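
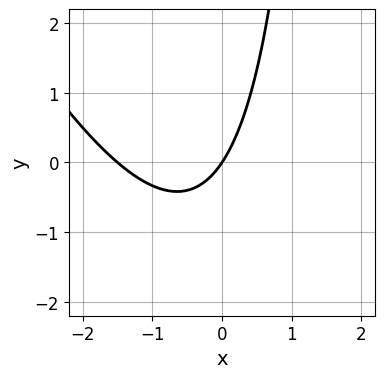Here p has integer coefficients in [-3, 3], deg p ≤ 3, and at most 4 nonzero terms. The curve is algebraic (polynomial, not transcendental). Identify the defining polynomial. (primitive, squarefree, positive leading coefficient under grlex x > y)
First, the degree is 2 — the shape is more complex than any degree-1 curve.
Then, against the integer gridlines: it meets the y-axis at y = 0 (among the integer gridlines); it crosses the x-axis at the gridline x = 0.
Finally, fitting integer coefficients to these (and the overall shape) gives p.

2*x^2 + x*y + 3*x - 2*y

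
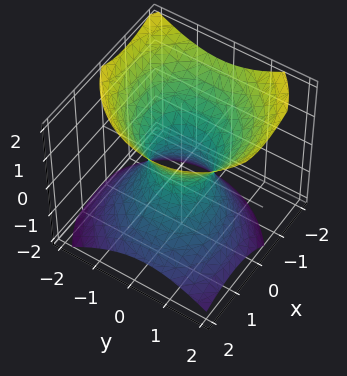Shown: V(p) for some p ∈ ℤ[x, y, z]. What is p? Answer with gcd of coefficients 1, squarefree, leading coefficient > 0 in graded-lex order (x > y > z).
1. Degree: the shape is more complex than any degree-1 surface, so deg p = 2.
2. Checking where it meets the axes: it misses every integer gridline on the z-axis.
3. Putting this together gives p.

3*x^2 - x*y + 2*x*z + 3*y^2 - 3*z^2 - 2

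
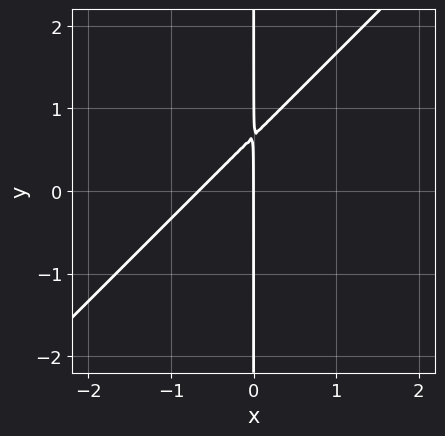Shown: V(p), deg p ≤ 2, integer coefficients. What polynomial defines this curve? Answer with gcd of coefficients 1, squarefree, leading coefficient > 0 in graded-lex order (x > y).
3*x^2 - 3*x*y + 2*x

(a) deg p = 2. No degree-1 curve has this shape.
(b) From the visible intercepts: it meets the x-axis at x = 0 (among the integer gridlines); every point of the y-axis in the box is on the curve.
(c) Fitting integer coefficients to these (and the overall shape) gives p.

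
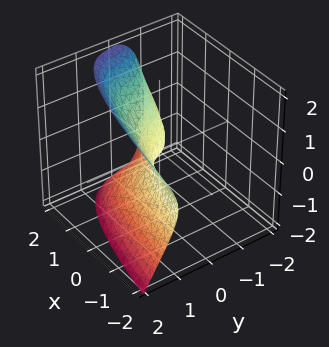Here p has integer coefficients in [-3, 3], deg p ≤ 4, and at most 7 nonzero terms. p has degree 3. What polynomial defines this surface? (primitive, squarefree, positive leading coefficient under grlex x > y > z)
deg p = 3. The shape is more complex than any degree-2 surface.
Observable constraints: it crosses the y-axis at the gridline y = 0; it crosses the z-axis at the gridline z = 0; one x-axis crossing is at x = 0.
Putting this together gives p.

x*z^2 + 3*y^3 - 3*z^2 + 2*x + y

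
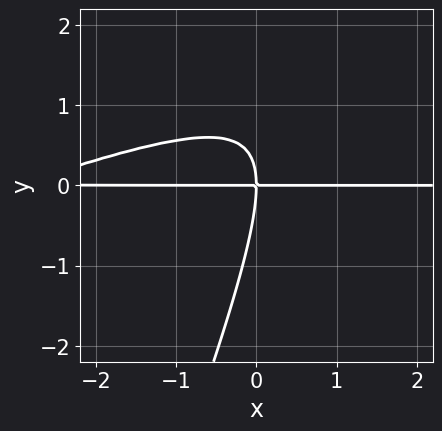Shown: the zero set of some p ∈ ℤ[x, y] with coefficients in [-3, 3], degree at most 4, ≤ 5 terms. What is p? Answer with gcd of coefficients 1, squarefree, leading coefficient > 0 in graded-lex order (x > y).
First, the degree is 3 — no degree-2 curve has this shape.
Then, observable constraints: the visible x-axis segment lies entirely on the curve; it meets the y-axis at y = 0 (among the integer gridlines).
Finally, together with the visible shape, these determine p as stated.

x^2*y - 3*x*y^2 + y^3 + 3*x*y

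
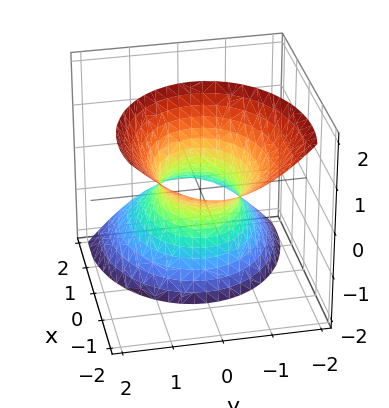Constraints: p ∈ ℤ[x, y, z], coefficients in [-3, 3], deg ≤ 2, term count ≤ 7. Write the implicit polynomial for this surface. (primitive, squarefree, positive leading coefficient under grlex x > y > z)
2*x^2 + 3*x*z + 3*y^2 - z^2 - 2

deg p = 2. No degree-1 surface has this shape.
From the axis intercepts and sections: among the integer gridlines, it crosses the x-axis at x ∈ {-1, 1}; the surface avoids every integer z-axis point in the box.
Together with the visible shape, these determine p as stated.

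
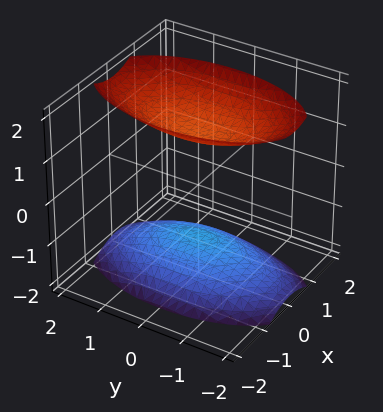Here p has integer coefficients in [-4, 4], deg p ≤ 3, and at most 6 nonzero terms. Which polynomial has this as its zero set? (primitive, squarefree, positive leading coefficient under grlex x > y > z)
3*x^2 + y^2 - 2*z^2 + 3

(a) The picture has 2 separate pieces. Treating them together as one polynomial.
(b) The degree is 2 — two sheets facing apart; a quadric.
(c) Symmetries: mirror symmetry z ↦ −z ⇒ only even powers of z; the x ↦ −x reflection is a symmetry, so x appears only in even powers; it's symmetric under y → −y, forcing even powers of y.
(d) Against the integer gridlines: no y-intercept at any integer in the box; it misses every integer gridline on the x-axis.
(e) Assembling these constraints gives the stated polynomial.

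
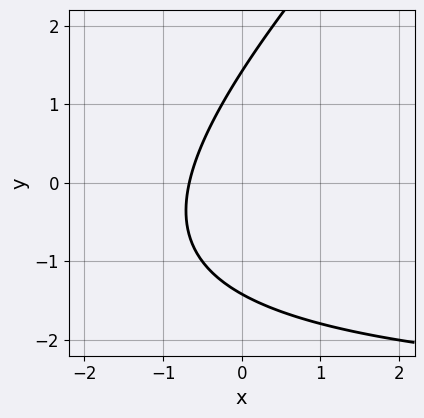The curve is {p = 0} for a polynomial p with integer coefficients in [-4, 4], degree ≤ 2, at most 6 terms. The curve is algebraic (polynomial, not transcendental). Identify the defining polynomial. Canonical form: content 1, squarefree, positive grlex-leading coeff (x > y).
1. deg p = 2. No degree-1 curve has this shape.
2. The integer polynomial consistent with all of this is the stated p.

x*y - y^2 + 3*x + 2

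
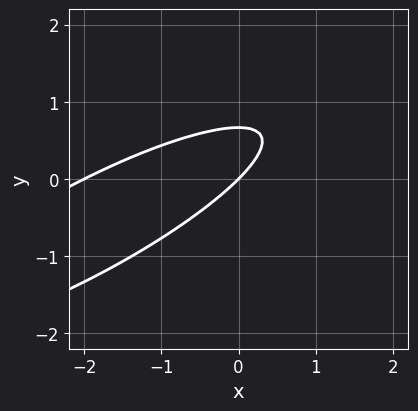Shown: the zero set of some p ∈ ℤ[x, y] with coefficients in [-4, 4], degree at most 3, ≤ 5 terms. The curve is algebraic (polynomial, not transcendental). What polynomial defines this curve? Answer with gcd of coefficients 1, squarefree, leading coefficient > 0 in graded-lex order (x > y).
(a) The degree is 2 — a generic line meets the curve in up to 2 points.
(b) Reading off the gridlines: among the integer gridlines, it crosses the x-axis at x ∈ {-2, 0}; it crosses the y-axis at the gridline y = 0.
(c) The integer polynomial consistent with all of this is the stated p.

x^2 - 3*x*y + 3*y^2 + 2*x - 2*y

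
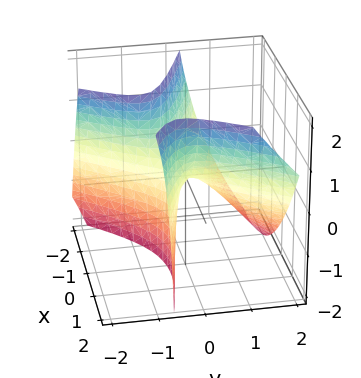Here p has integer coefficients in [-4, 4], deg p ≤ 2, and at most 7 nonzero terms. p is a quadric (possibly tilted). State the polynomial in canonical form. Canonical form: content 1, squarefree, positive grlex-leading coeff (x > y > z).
1. The degree is 2 — no degree-1 surface has this shape.
2. Reading off the gridlines: it crosses the y-axis at the gridline y = 0; it crosses the x-axis at the gridline x = 0; it crosses the z-axis at the gridline z = 0.
3. These observations pin down the coefficients.

x^2 + 2*x*y - 2*y^2 - 2*y*z - z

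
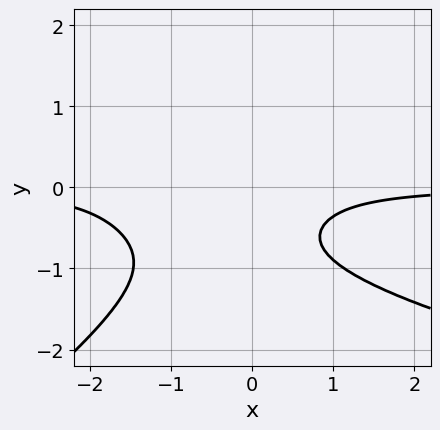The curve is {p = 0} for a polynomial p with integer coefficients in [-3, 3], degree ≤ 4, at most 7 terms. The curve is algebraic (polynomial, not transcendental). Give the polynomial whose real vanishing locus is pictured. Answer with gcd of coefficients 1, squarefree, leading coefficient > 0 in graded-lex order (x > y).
2*x*y^3 - 3*y^4 - 3*x^2*y - 3*x*y - 2

The degree is 4 — no degree-3 curve has this shape.
From the visible intercepts: no x-intercept at any integer in the box; the curve avoids every integer y-axis point in the box.
Solving for integer coefficients yields p as stated.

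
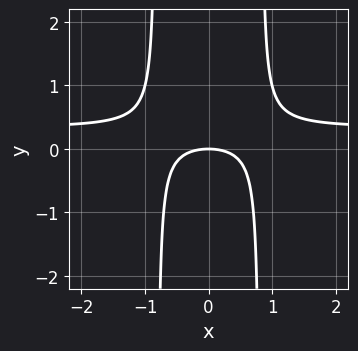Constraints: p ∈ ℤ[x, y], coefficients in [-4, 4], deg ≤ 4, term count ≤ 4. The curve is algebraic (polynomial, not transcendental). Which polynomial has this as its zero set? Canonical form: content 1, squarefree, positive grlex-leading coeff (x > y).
3*x^2*y - x^2 - 2*y

Degree: a generic line meets the curve in up to 3 points, so deg p = 3.
Symmetries: it's symmetric under x → −x, forcing even powers of x.
From the visible intercepts: one x-axis crossing is at x = 0; one y-axis crossing is at y = 0.
Matching integer coefficients to the picture gives p.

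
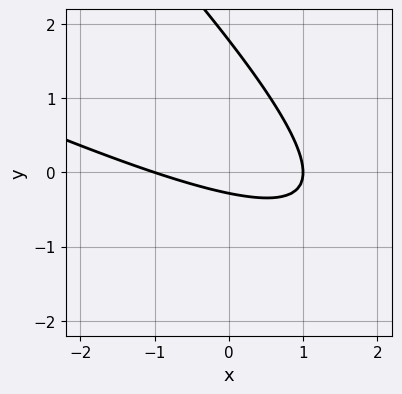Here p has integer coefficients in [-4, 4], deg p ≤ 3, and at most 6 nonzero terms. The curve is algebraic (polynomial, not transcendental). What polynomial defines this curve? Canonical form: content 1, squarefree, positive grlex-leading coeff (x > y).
(a) deg p = 2.
(b) Against the integer gridlines: among the integer gridlines, it crosses the x-axis at x ∈ {-1, 1}.
(c) Solving for integer coefficients yields p as stated.

x^2 + 3*x*y + 2*y^2 - 3*y - 1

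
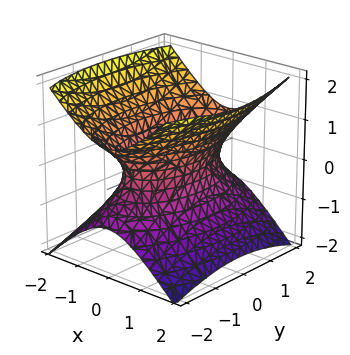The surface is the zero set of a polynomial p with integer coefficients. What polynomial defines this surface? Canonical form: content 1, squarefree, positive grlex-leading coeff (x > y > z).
3*x^2 + y^2 - 3*z^2 - 2

Degree: one connected sheet with a waist; a quadric, so deg p = 2.
Symmetries: the z ↦ −z reflection is a symmetry, so z appears only in even powers; it's symmetric under x → −x, forcing even powers of x; mirror symmetry y ↦ −y ⇒ only even powers of y.
Observable constraints: it misses every integer gridline on the z-axis.
Fitting integer coefficients to these (and the overall shape) gives p.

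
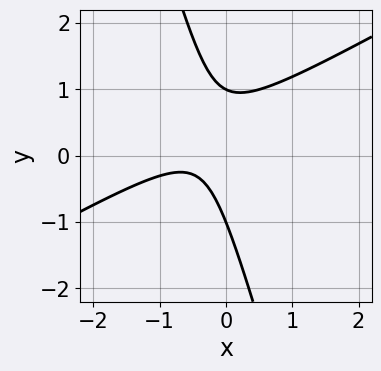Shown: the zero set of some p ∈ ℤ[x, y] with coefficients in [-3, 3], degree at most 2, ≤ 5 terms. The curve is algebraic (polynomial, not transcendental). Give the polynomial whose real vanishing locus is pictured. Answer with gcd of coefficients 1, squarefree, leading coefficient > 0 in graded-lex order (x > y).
First, degree: the shape is more complex than any degree-1 curve, so deg p = 2.
Then, observable constraints: among the integer gridlines, it crosses the y-axis at y ∈ {-1, 1}; the curve avoids every integer x-axis point in the box.
Finally, solving for integer coefficients yields p as stated.

2*x^2 - 3*x*y - y^2 + 2*x + 1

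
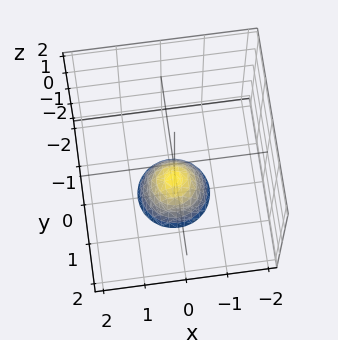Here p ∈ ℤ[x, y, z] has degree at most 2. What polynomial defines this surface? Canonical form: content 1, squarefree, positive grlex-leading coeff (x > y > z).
The degree is 2 — no degree-1 surface has this shape.
Symmetries: the surface is invariant under rotation about z: p = q(x² + y², z).
Against the integer gridlines: no y-intercept at any integer in the box; it misses every integer gridline on the x-axis; it meets the z-axis at z = -1 (among the integer gridlines).
The integer polynomial consistent with all of this is the stated p.

3*x^2 + 3*y^2 + 2*z + 2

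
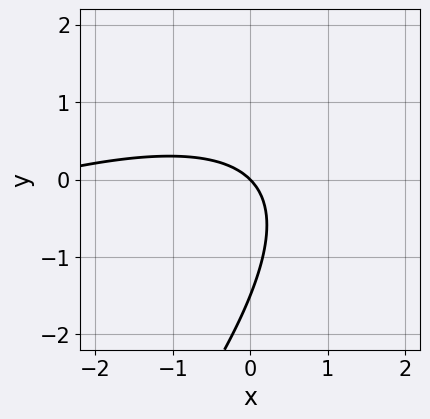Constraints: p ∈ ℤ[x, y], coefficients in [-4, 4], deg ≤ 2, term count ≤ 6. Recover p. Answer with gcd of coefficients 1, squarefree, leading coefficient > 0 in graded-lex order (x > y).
x^2 - 3*x*y + 2*y^2 + 3*x + 3*y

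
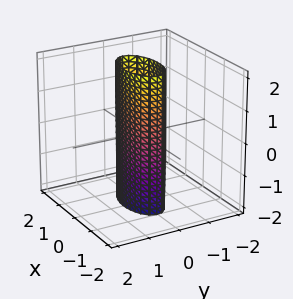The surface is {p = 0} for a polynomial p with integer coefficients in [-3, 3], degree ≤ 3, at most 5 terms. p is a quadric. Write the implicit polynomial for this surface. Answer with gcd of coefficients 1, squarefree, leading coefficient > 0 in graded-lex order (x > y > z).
First, the degree is 2 — constant cross-section along one axis; a quadric.
Then, symmetries: mirror symmetry y ↦ −y ⇒ only even powers of y; mirror symmetry x ↦ −x ⇒ only even powers of x; the z ↦ −z reflection is a symmetry, so z appears only in even powers.
Then, against the integer gridlines: the x-axis gridline crossings are at x ∈ {-1, 1}; it misses every integer gridline on the z-axis.
Finally, these observations pin down the coefficients.

x^2 + 3*y^2 - 1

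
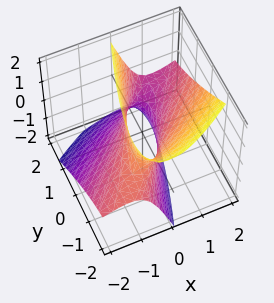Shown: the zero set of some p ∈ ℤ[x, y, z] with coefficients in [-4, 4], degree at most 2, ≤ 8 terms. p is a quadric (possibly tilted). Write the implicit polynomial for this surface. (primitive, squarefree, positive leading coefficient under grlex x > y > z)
2*x^2 - 3*x*y - 3*x*z + y^2 - z^2 - 1

deg p = 2. The shape is more complex than any degree-1 surface.
Reading off the gridlines: the surface avoids every integer z-axis point in the box; the y-axis gridline crossings are at y ∈ {-1, 1}.
These observations pin down the coefficients.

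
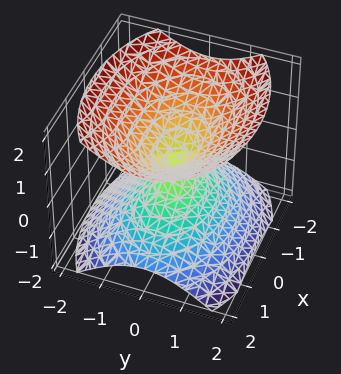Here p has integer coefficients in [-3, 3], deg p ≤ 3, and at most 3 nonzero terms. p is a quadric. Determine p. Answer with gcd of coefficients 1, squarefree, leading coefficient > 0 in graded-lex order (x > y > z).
x^2 + 2*y^2 - 2*z^2

There are 2 components. They look like related sheets of one shape, so recover p as a whole.
Degree: two nappes meeting at a single point; a quadric, so deg p = 2.
Symmetries: mirror symmetry y ↦ −y ⇒ only even powers of y; mirror symmetry z ↦ −z ⇒ only even powers of z; mirror symmetry x ↦ −x ⇒ only even powers of x.
From the visible intercepts: it crosses the y-axis at the gridline y = 0; it crosses the x-axis at the gridline x = 0; it crosses the z-axis at the gridline z = 0.
Solving for integer coefficients yields p as stated.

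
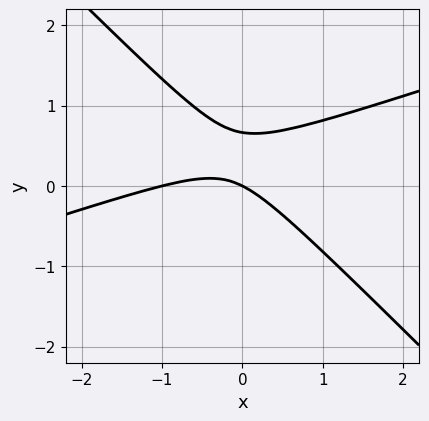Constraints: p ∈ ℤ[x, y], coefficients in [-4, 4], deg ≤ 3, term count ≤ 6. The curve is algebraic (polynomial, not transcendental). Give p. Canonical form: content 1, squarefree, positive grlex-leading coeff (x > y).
deg p = 2. No degree-1 curve has this shape.
Checking where it meets the axes: among the integer gridlines, it crosses the x-axis at x ∈ {-1, 0}; one y-axis crossing is at y = 0.
Assembling these constraints gives the stated polynomial.

x^2 - 2*x*y - 3*y^2 + x + 2*y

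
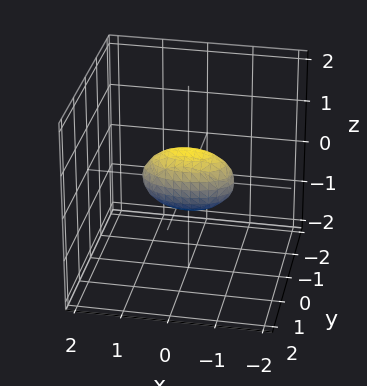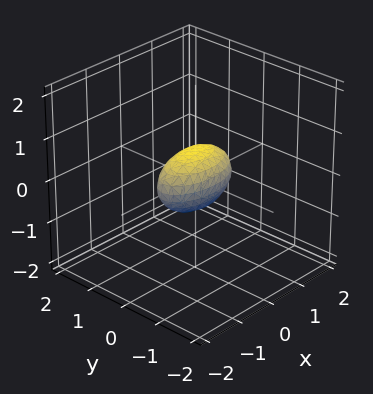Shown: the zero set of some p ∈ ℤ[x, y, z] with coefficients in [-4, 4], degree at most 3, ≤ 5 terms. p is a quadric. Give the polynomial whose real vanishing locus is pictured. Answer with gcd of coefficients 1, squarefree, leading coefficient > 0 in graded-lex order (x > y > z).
1. The degree is 2 — a closed, bounded, convex surface; a quadric.
2. Symmetries: it's symmetric under z → −z, forcing even powers of z; it's symmetric under y → −y, forcing even powers of y; the x ↦ −x reflection is a symmetry, so x appears only in even powers.
3. Checking where it meets the axes: among the integer gridlines, it crosses the x-axis at x ∈ {-1, 1}.
4. Solving for integer coefficients yields p as stated.

x^2 + 3*y^2 + 2*z^2 - 1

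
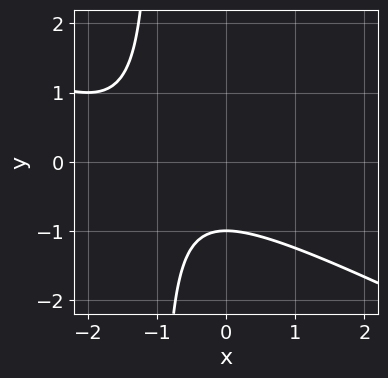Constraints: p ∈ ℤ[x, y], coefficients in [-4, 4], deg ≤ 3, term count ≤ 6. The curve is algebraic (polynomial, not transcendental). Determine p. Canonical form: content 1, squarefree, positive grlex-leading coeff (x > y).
1. Degree: a generic line meets the curve in up to 2 points, so deg p = 2.
2. Against the integer gridlines: the curve avoids every integer x-axis point in the box; it crosses the y-axis at the gridline y = -1.
3. Matching integer coefficients to the picture gives p.

x^2 + 2*x*y + 2*x + 2*y + 2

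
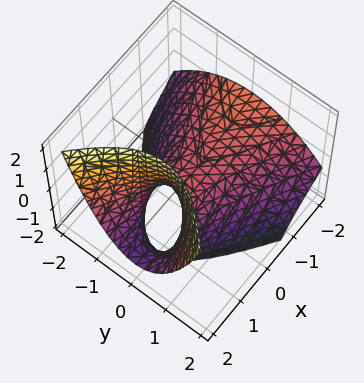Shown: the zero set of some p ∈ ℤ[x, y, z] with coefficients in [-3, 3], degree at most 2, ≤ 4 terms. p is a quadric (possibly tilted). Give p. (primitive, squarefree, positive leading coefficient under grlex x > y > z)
x^2 + 3*x*z - 3*y^2 - 3*z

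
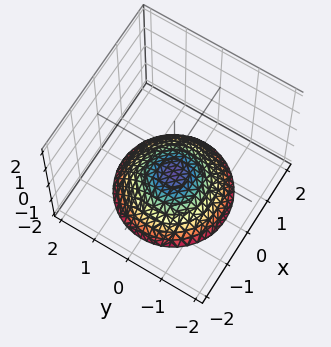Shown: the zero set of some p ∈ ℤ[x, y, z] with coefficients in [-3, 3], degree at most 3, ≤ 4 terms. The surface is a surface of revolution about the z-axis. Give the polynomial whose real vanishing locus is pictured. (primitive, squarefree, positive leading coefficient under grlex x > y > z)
First, the degree is 2 — a generic line meets the surface in up to 2 points.
Next, symmetries: the surface is invariant under rotation about z: p = q(x² + y², z).
Next, against the integer gridlines: it crosses the z-axis at the gridline z = -1; it misses every integer gridline on the y-axis; a circular section at z = -2 has radius between 1 and 2; the surface avoids every integer x-axis point in the box.
Finally, these observations pin down the coefficients.

x^2 + y^2 + 2*z + 2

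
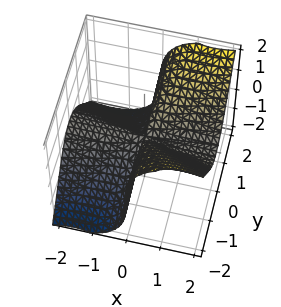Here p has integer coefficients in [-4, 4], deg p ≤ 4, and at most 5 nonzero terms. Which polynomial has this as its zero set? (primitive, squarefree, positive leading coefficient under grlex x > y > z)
(a) deg p = 3.
(b) Against the integer gridlines: every point of the x-axis in the box is on the surface; one z-axis crossing is at z = 0; every point of the y-axis in the box is on the surface.
(c) Putting this together gives p.

2*x^2*z - 3*x*y^2 + z^3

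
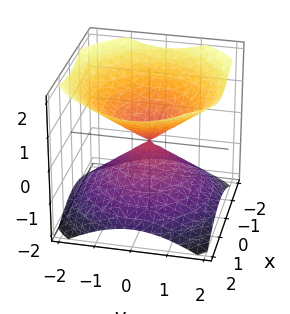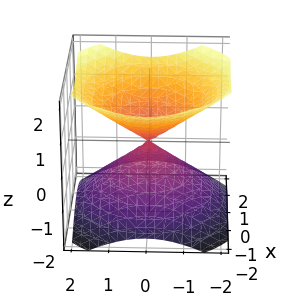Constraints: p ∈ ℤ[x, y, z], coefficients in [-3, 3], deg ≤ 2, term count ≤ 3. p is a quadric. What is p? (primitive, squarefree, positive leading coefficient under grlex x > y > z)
2*x^2 + 2*y^2 - 3*z^2

There are 2 components.
The degree is 2 — two nappes meeting at a single point; a quadric.
Symmetries: the z ↦ −z reflection is a symmetry, so z appears only in even powers; rotational symmetry about the z-axis ⇒ p depends on x, y only through x² + y².
Checking where it meets the axes: a circular section at z = -1 has radius between 1 and 2; it meets the z-axis at z = 0 (among the integer gridlines); it meets the x-axis at x = 0 (among the integer gridlines); it crosses the y-axis at the gridline y = 0.
Solving for integer coefficients yields p as stated.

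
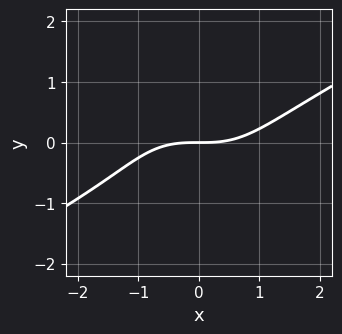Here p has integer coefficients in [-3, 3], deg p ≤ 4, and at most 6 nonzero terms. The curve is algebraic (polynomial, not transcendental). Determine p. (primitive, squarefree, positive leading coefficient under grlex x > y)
(a) deg p = 3.
(b) Checking where it meets the axes: one x-axis crossing is at x = 0; it crosses the y-axis at the gridline y = 0.
(c) These observations pin down the coefficients.

x^3 - x^2*y - 3*y^3 - y^2 - 3*y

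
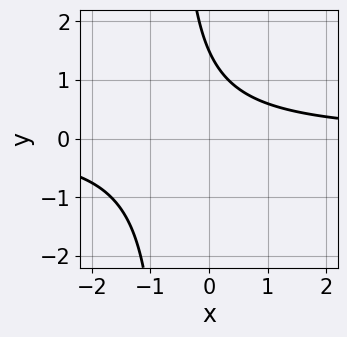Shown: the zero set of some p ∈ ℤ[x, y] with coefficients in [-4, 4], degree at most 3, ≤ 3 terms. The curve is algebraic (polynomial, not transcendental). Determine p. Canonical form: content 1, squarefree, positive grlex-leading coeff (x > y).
3*x*y + 2*y - 3

(a) Degree: a generic line meets the curve in up to 2 points, so deg p = 2.
(b) From the visible intercepts: the curve avoids every integer x-axis point in the box.
(c) Fitting integer coefficients to these (and the overall shape) gives p.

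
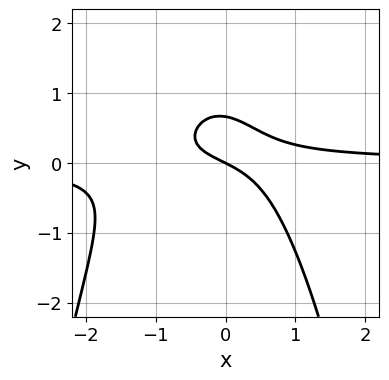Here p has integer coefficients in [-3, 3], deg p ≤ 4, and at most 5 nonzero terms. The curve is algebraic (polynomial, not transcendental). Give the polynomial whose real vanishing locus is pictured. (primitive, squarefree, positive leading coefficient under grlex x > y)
1. Degree: no degree-2 curve has this shape, so deg p = 3.
2. Reading off the gridlines: it meets the y-axis at y = 0 (among the integer gridlines); one x-axis crossing is at x = 0.
3. Putting this together gives p.

3*x^2*y + 2*x*y + 3*y^2 - x - 2*y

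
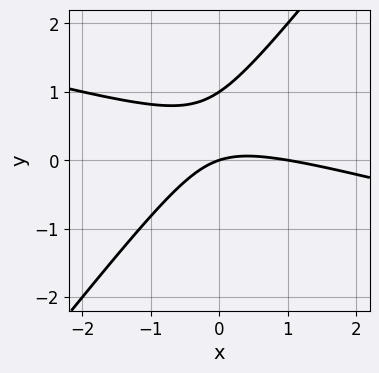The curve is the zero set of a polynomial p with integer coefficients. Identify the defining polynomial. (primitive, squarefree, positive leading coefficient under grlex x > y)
x^2 + 3*x*y - 3*y^2 - x + 3*y

Degree: the shape is more complex than any degree-1 curve, so deg p = 2.
From the axis intercepts and sections: among the integer gridlines, it crosses the x-axis at x ∈ {0, 1}; among the integer gridlines, it crosses the y-axis at y ∈ {0, 1}.
Assembling these constraints gives the stated polynomial.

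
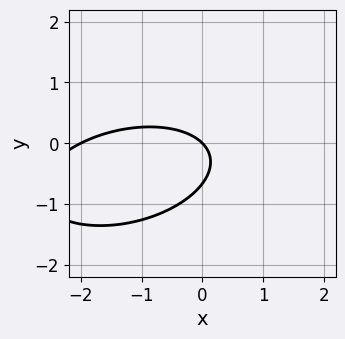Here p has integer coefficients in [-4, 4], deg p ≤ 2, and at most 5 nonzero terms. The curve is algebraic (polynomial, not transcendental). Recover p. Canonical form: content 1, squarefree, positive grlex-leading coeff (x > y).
1. The degree is 2 — no degree-1 curve has this shape.
2. Checking where it meets the axes: it crosses the y-axis at the gridline y = 0; the x-axis gridline crossings are at x ∈ {-2, 0}.
3. These observations pin down the coefficients.

x^2 - x*y + 3*y^2 + 2*x + 2*y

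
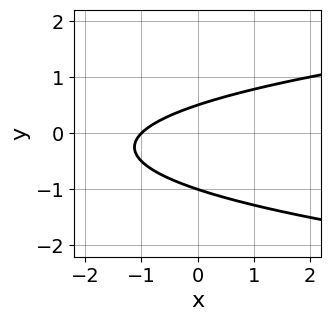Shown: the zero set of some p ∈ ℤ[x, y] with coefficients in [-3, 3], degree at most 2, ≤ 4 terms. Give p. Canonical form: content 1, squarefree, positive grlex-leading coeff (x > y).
2*y^2 - x + y - 1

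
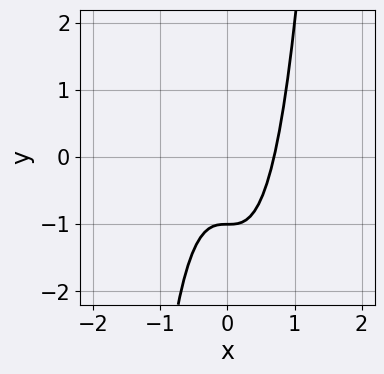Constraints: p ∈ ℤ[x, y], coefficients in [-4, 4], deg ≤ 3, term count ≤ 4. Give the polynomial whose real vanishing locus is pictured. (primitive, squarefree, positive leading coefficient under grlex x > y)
3*x^3 - y - 1

1. deg p = 3. A generic line meets the curve in up to 3 points.
2. Against the integer gridlines: one y-axis crossing is at y = -1.
3. Assembling these constraints gives the stated polynomial.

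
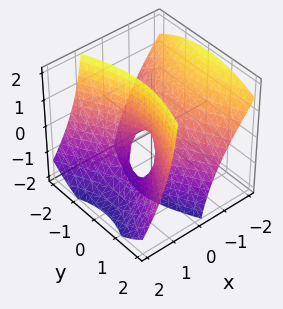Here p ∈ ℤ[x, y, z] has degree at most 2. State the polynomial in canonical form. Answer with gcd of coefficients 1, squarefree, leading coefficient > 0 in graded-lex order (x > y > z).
The degree is 2 — no degree-1 surface has this shape.
From the axis intercepts and sections: it meets the y-axis at y = 0 (among the integer gridlines); it meets the z-axis at z = 0 (among the integer gridlines).
Assembling these constraints gives the stated polynomial.

3*x^2 + 3*x*z - y^2 - z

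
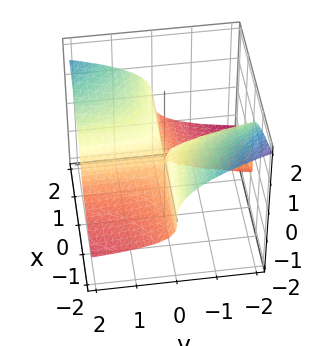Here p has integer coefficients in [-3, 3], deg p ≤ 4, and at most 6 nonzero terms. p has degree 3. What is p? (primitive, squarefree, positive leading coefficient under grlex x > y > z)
x*y*z - 3*z^3 + 2*x*y - y*z

Degree: no degree-2 surface has this shape, so deg p = 3.
Observable constraints: the visible y-axis segment lies entirely on the surface; every point of the x-axis in the box is on the surface; it meets the z-axis at z = 0 (among the integer gridlines).
These observations pin down the coefficients.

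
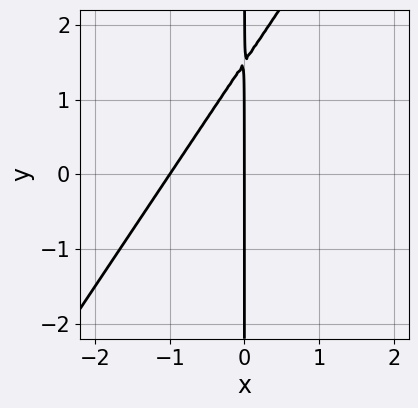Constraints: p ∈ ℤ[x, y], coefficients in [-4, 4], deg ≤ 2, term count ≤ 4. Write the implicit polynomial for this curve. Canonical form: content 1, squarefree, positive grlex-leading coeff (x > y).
(a) deg p = 2. A generic line meets the curve in up to 2 points.
(b) Observable constraints: among the integer gridlines, it crosses the x-axis at x ∈ {-1, 0}; every point of the y-axis in the box is on the curve.
(c) These observations pin down the coefficients.

3*x^2 - 2*x*y + 3*x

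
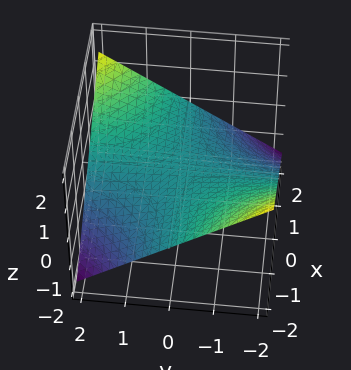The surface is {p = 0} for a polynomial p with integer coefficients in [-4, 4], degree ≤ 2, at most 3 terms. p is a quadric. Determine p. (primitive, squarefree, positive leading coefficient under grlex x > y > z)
x*y - 3*z

(a) The degree is 2 — a saddle surface; a quadric.
(b) From the axis intercepts and sections: one z-axis crossing is at z = 0; every point of the y-axis in the box is on the surface; the visible x-axis segment lies entirely on the surface.
(c) Matching integer coefficients to the picture gives p.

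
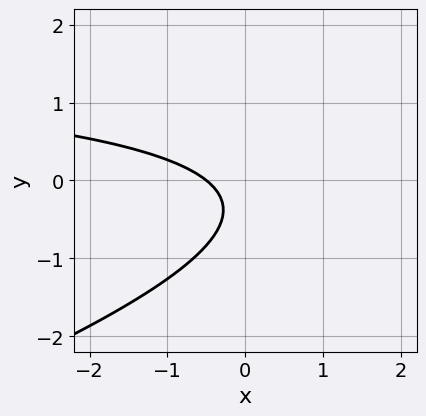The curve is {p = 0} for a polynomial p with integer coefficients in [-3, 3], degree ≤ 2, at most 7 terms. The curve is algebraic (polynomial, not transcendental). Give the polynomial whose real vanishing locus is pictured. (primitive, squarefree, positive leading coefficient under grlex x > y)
First, deg p = 2.
Then, from the axis intercepts and sections: the curve avoids every integer y-axis point in the box.
Finally, matching integer coefficients to the picture gives p.

x*y - 3*y^2 - 2*x - 2*y - 1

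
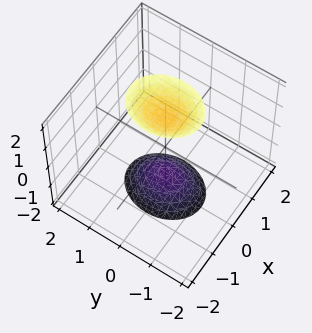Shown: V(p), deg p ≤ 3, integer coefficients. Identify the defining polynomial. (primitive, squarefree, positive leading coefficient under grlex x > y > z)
3*x^2 + 2*y^2 - z^2 + 2

(a) There are 2 components. Treating them together as one polynomial.
(b) Degree: two separate bowl-shaped sheets opening away from each other; a quadric, so deg p = 2.
(c) Symmetries: the x ↦ −x reflection is a symmetry, so x appears only in even powers; the y ↦ −y reflection is a symmetry, so y appears only in even powers; the z ↦ −z reflection is a symmetry, so z appears only in even powers.
(d) Checking where it meets the axes: no x-intercept at any integer in the box; no y-intercept at any integer in the box.
(e) Fitting integer coefficients to these (and the overall shape) gives p.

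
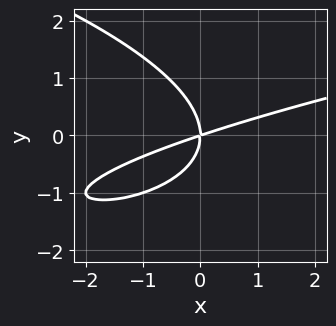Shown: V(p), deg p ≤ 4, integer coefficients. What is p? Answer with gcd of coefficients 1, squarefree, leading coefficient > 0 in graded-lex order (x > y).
2*y^3 - x^2 + 3*x*y

(a) deg p = 3. The shape is more complex than any degree-2 curve.
(b) From the visible intercepts: it meets the x-axis at x = 0 (among the integer gridlines); one y-axis crossing is at y = 0.
(c) Putting this together gives p.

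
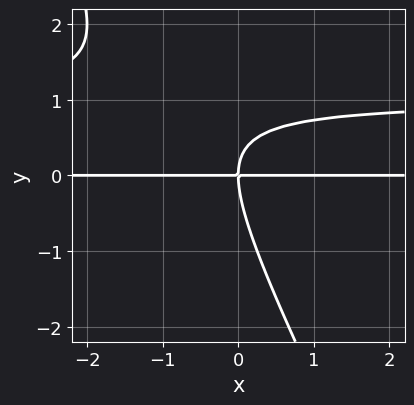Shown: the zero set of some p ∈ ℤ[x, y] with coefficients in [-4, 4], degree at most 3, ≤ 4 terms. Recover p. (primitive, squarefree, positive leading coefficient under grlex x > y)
First, degree: no degree-2 curve has this shape, so deg p = 3.
Then, from the visible intercepts: every point of the x-axis in the box is on the curve; it crosses the y-axis at the gridline y = 0.
Finally, these observations pin down the coefficients.

2*x*y^2 + y^3 - 2*x*y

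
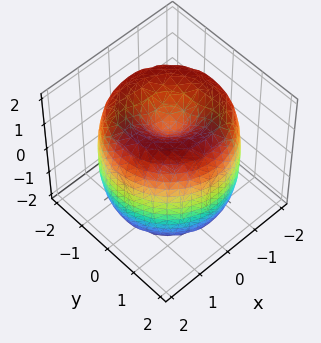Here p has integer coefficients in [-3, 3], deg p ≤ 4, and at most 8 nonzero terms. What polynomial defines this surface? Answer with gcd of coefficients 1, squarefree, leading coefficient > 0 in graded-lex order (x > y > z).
Degree: the shape is more complex than any degree-3 surface, so deg p = 4.
Symmetry: the z-axis is an axis of rotation, so x and y enter only as x² + y².
Against the integer gridlines: among the integer gridlines, it crosses the z-axis at z ∈ {-1, 1}; a circular section at z = 0 has radius between 1 and 2.
Solving for integer coefficients yields p as stated.

x^4 + 2*x^2*y^2 + y^4 - 3*x^2 - 3*y^2 + z^2 - 1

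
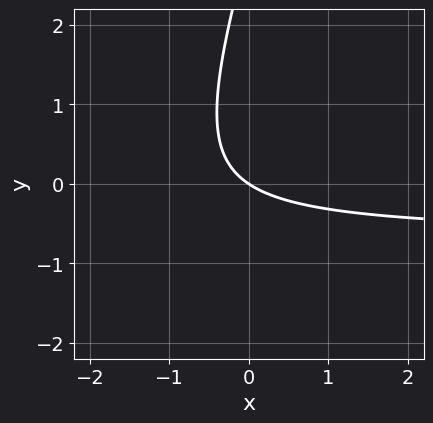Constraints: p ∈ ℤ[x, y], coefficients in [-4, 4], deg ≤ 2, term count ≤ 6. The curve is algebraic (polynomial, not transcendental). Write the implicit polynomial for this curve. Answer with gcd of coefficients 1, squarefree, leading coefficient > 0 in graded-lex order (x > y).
Degree: no degree-1 curve has this shape, so deg p = 2.
From the visible intercepts: one x-axis crossing is at x = 0; it meets the y-axis at y = 0 (among the integer gridlines).
Together with the visible shape, these determine p as stated.

3*x*y - y^2 + 2*x + 3*y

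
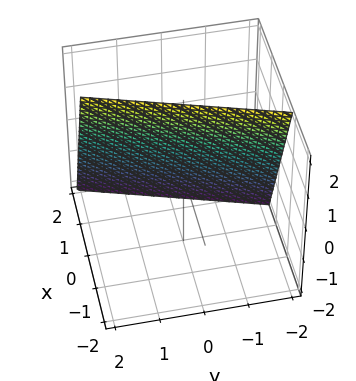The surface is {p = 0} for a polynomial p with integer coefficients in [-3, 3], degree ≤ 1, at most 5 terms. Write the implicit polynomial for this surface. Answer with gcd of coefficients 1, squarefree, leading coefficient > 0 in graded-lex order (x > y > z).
First, degree: every cross-section is a straight line — this is a plane, so deg p = 1.
Then, against the integer gridlines: it crosses the z-axis at the gridline z = 2; one y-axis crossing is at y = -2.
Finally, together with the visible shape, these determine p as stated.

3*x - y + z - 2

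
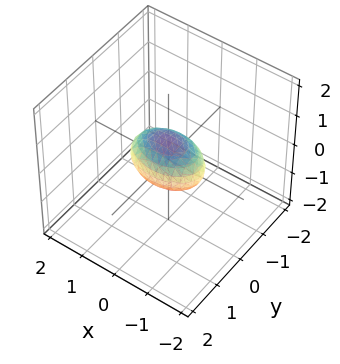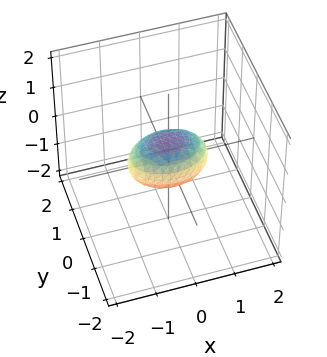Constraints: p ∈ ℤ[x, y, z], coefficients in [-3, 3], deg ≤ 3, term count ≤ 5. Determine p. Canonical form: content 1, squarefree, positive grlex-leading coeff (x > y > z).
x^2 + 2*y^2 + 2*z^2 - 1

deg p = 2. A closed, bounded, convex surface; a quadric.
Symmetries: it's symmetric under x → −x, forcing even powers of x; the z ↦ −z reflection is a symmetry, so z appears only in even powers; it's symmetric under y → −y, forcing even powers of y.
Reading off the gridlines: among the integer gridlines, it crosses the x-axis at x ∈ {-1, 1}.
Solving for integer coefficients yields p as stated.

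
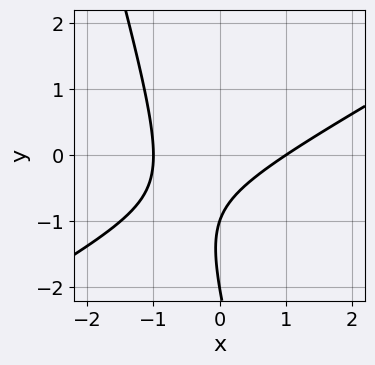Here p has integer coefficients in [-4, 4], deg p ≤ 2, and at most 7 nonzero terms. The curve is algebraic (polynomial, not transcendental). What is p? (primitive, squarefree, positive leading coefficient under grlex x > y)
1. deg p = 2. The shape is more complex than any degree-1 curve.
2. Checking where it meets the axes: the y-axis gridline crossings are at y ∈ {-2, -1}; among the integer gridlines, it crosses the x-axis at x ∈ {-1, 1}.
3. These observations pin down the coefficients.

2*x^2 - 3*x*y - y^2 - 3*y - 2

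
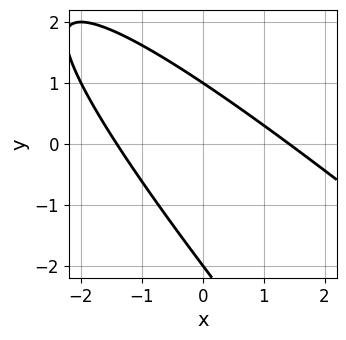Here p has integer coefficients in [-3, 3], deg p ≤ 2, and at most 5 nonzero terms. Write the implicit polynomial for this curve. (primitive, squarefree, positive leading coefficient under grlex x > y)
x^2 + 2*x*y + y^2 + y - 2

The degree is 2 — the shape is more complex than any degree-1 curve.
Reading off the gridlines: among the integer gridlines, it crosses the y-axis at y ∈ {-2, 1}.
The integer polynomial consistent with all of this is the stated p.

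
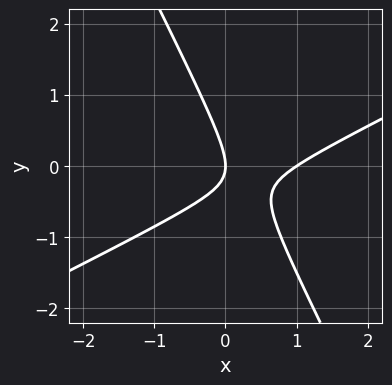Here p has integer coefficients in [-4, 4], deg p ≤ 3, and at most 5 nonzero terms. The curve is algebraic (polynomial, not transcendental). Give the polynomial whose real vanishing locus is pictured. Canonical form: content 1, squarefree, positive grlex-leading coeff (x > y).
1. deg p = 2. No degree-1 curve has this shape.
2. Reading off the gridlines: among the integer gridlines, it crosses the x-axis at x ∈ {0, 1}; it crosses the y-axis at the gridline y = 0.
3. The integer polynomial consistent with all of this is the stated p.

2*x^2 - 3*x*y - 2*y^2 - 2*x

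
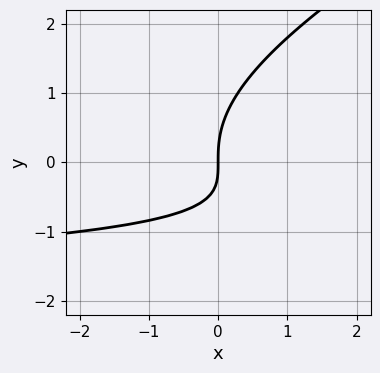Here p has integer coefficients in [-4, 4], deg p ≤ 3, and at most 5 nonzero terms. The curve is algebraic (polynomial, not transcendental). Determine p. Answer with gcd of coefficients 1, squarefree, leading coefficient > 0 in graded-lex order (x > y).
x*y^2 - 2*y^3 + 3*x*y + 3*x

The degree is 3 — the shape is more complex than any degree-2 curve.
Against the integer gridlines: one x-axis crossing is at x = 0; it crosses the y-axis at the gridline y = 0.
Together with the visible shape, these determine p as stated.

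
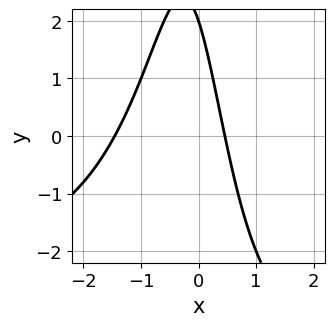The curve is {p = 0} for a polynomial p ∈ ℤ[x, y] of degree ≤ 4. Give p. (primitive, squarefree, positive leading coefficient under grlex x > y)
x^2*y + 3*x^2 + 3*x + y - 2

The degree is 3 — the shape is more complex than any degree-2 curve.
Against the integer gridlines: one y-axis crossing is at y = 2.
Putting this together gives p.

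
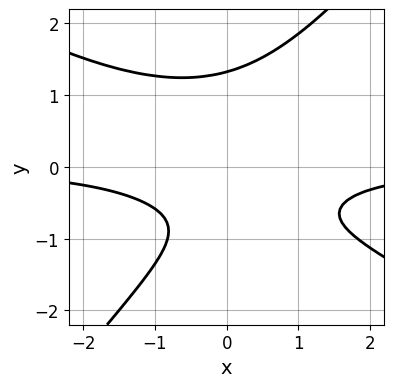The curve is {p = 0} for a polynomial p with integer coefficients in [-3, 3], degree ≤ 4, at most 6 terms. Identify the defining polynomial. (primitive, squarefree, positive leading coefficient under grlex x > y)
1. Degree: the shape is more complex than any degree-2 curve, so deg p = 3.
2. From the axis intercepts and sections: no x-intercept at any integer in the box.
3. Solving for integer coefficients yields p as stated.

2*x^2*y + 2*x*y^2 - 3*y^3 + 3*y + 3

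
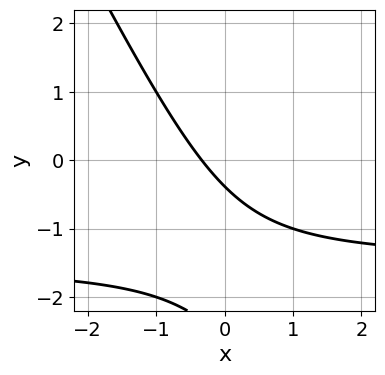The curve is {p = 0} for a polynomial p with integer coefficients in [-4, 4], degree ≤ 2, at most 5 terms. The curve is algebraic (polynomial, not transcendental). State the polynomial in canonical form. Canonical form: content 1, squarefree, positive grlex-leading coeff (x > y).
2*x*y + y^2 + 3*x + 3*y + 1

1. Degree: a generic line meets the curve in up to 2 points, so deg p = 2.
2. The integer polynomial consistent with all of this is the stated p.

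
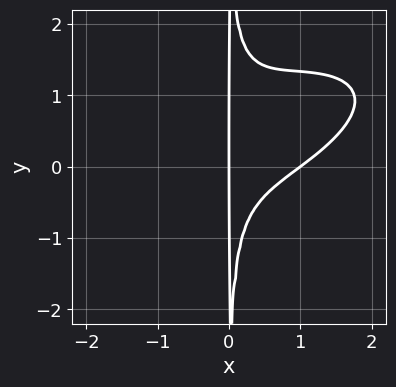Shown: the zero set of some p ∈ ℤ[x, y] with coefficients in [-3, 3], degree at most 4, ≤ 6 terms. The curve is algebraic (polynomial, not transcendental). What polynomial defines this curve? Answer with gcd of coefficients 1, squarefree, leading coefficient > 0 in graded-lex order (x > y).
(a) Degree: the shape is more complex than any degree-3 curve, so deg p = 4.
(b) From the visible intercepts: among the integer gridlines, it crosses the x-axis at x ∈ {0, 1}; every point of the y-axis in the box is on the curve.
(c) Solving for integer coefficients yields p as stated.

x^4 - 2*x^3*y + 3*x^2*y^2 - 2*x^2*y - x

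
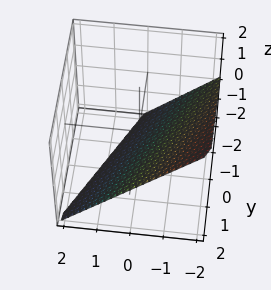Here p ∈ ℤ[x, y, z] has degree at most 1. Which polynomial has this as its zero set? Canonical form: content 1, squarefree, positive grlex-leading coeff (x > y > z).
1. deg p = 1.
2. Checking where it meets the axes: it meets the y-axis at y = 2 (among the integer gridlines); it meets the x-axis at x = -1 (among the integer gridlines); it meets the z-axis at z = -1 (among the integer gridlines).
3. These observations pin down the coefficients.

2*x - y + 2*z + 2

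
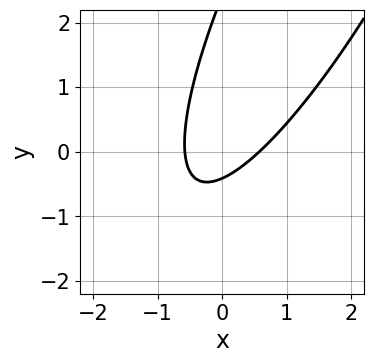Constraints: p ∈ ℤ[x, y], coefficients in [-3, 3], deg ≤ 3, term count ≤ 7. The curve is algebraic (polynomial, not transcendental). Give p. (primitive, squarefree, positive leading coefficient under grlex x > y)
3*x^2 - 3*x*y + y^2 - 2*y - 1

First, deg p = 2. A generic line meets the curve in up to 2 points.
Finally, the integer polynomial consistent with all of this is the stated p.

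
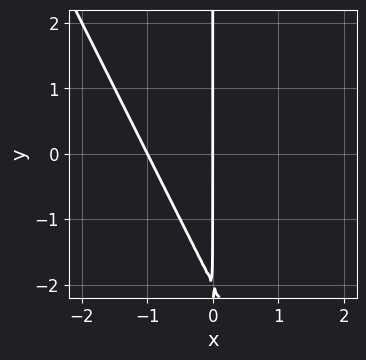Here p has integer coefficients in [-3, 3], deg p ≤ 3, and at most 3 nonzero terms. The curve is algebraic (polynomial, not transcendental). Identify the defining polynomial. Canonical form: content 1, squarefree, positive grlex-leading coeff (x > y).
2*x^2 + x*y + 2*x

First, deg p = 2. No degree-1 curve has this shape.
Then, from the visible intercepts: the x-axis gridline crossings are at x ∈ {-1, 0}; every point of the y-axis in the box is on the curve.
Finally, solving for integer coefficients yields p as stated.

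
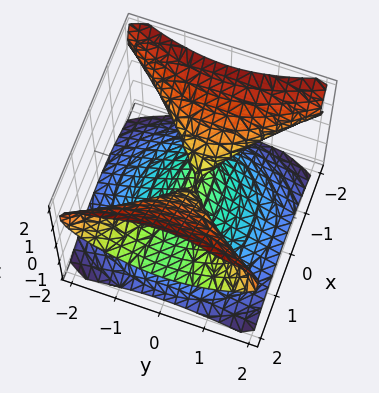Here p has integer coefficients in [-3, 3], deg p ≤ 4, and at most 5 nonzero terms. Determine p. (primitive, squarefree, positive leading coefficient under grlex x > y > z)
3*x^2*z - 3*z^3 + x^2 - 3*y^2

(a) deg p = 3.
(b) Observable constraints: one y-axis crossing is at y = 0; it meets the x-axis at x = 0 (among the integer gridlines).
(c) The integer polynomial consistent with all of this is the stated p.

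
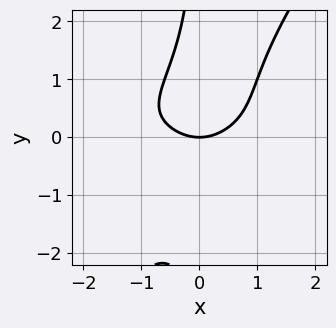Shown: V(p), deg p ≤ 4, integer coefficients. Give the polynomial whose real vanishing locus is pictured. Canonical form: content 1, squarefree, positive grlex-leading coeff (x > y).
(a) Degree: the shape is more complex than any degree-3 curve, so deg p = 4.
(b) Reading off the gridlines: it meets the x-axis at x = 0 (among the integer gridlines); one y-axis crossing is at y = 0.
(c) Solving for integer coefficients yields p as stated.

3*x^2*y^2 - 2*x*y^3 + 2*x^2 - 3*y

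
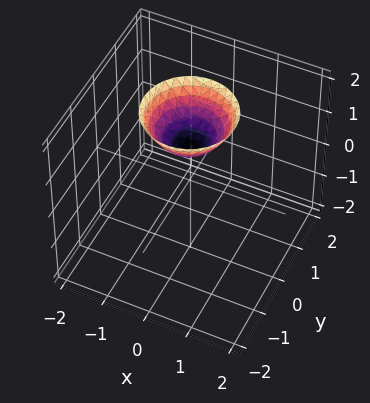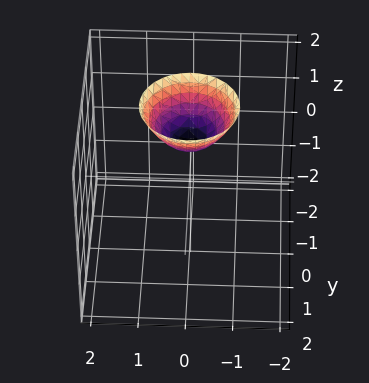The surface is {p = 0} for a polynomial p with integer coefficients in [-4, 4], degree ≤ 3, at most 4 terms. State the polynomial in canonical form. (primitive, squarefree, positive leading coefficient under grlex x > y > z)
x^2 + y^2 - z + 1

The degree is 2 — no degree-1 surface has this shape.
Symmetry: the z-axis is an axis of rotation, so x and y enter only as x² + y².
From the visible intercepts: no y-intercept at any integer in the box; it misses every integer gridline on the x-axis; it meets the z-axis at z = 1 (among the integer gridlines); a circular section at z = 2 has radius exactly 1.
The integer polynomial consistent with all of this is the stated p.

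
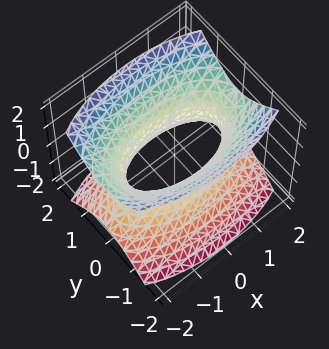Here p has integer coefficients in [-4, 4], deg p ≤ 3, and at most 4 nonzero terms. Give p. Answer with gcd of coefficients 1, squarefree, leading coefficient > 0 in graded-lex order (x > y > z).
x^2 + 3*y^2 - 2*z^2 - 2

The degree is 2 — one connected sheet with a waist; a quadric.
Symmetries: the x ↦ −x reflection is a symmetry, so x appears only in even powers; it's symmetric under z → −z, forcing even powers of z; the y ↦ −y reflection is a symmetry, so y appears only in even powers.
Against the integer gridlines: it misses every integer gridline on the z-axis.
Putting this together gives p.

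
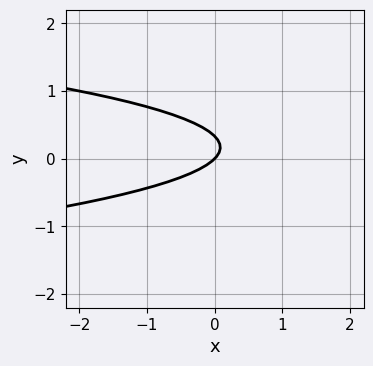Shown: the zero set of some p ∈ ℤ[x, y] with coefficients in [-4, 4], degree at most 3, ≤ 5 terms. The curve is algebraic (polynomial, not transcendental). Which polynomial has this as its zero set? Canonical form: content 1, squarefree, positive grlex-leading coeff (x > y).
3*y^2 + x - y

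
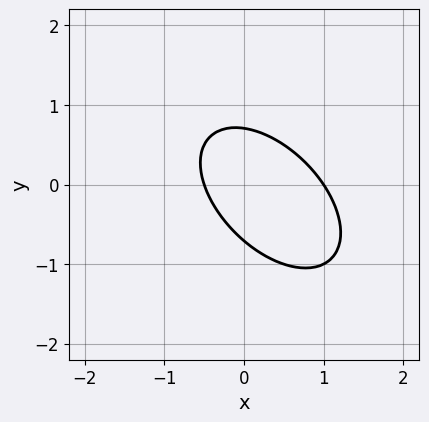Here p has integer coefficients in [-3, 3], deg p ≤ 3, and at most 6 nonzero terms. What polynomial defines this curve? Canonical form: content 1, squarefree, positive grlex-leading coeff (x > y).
2*x^2 + 2*x*y + 2*y^2 - x - 1

First, the degree is 2 — the shape is more complex than any degree-1 curve.
Then, reading off the gridlines: one x-axis crossing is at x = 1.
Finally, solving for integer coefficients yields p as stated.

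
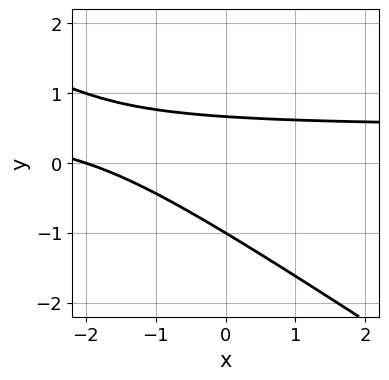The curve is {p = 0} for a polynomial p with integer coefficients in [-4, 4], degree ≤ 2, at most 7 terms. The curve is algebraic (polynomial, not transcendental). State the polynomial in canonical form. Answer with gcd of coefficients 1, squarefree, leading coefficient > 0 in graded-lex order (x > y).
Degree: the shape is more complex than any degree-1 curve, so deg p = 2.
Reading off the gridlines: one x-axis crossing is at x = -2; it meets the y-axis at y = -1 (among the integer gridlines).
Together with the visible shape, these determine p as stated.

2*x*y + 3*y^2 - x + y - 2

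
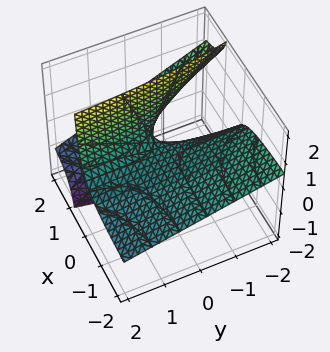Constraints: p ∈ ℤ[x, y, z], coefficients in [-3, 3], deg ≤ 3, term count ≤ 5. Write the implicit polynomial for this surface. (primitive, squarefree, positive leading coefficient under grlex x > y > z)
First, deg p = 2.
Next, observable constraints: every point of the y-axis in the box is on the surface; one z-axis crossing is at z = 0; the visible x-axis segment lies entirely on the surface.
Finally, these observations pin down the coefficients.

x*y + 3*x*z - 2*z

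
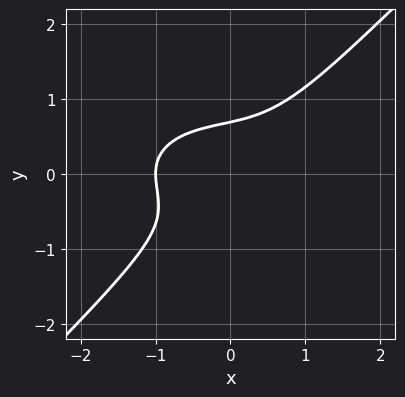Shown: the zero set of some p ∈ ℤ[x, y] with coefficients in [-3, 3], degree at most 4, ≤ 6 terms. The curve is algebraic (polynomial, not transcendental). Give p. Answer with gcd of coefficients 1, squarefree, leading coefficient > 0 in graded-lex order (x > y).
x^3 + 2*x*y^2 - 3*y^3 + 1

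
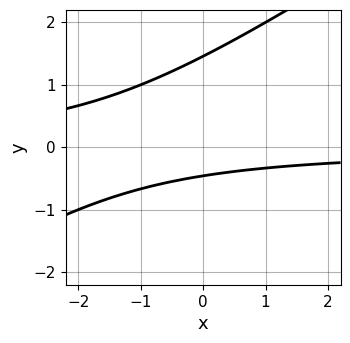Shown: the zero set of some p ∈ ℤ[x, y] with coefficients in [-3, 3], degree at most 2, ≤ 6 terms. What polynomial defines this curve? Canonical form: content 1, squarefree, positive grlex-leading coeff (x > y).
The degree is 2 — the shape is more complex than any degree-1 curve.
Observable constraints: no x-intercept at any integer in the box.
Together with the visible shape, these determine p as stated.

2*x*y - 3*y^2 + 3*y + 2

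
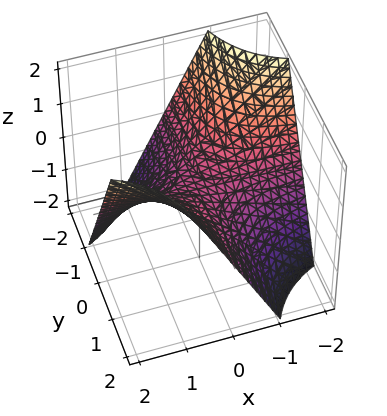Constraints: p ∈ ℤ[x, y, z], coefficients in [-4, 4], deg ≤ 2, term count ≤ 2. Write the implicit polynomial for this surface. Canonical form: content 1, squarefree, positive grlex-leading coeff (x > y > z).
x*y - z

(a) deg p = 2. A hyperbolic paraboloid; a quadric.
(b) From the axis intercepts and sections: every point of the x-axis in the box is on the surface; it meets the z-axis at z = 0 (among the integer gridlines).
(c) The integer polynomial consistent with all of this is the stated p. Check: (0, -2, 0) on the y-axis lies on the surface, and p(0, -2, 0) = 0. ✓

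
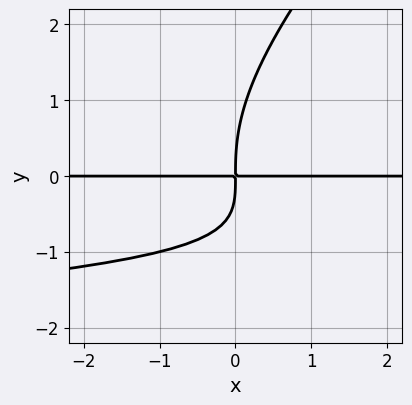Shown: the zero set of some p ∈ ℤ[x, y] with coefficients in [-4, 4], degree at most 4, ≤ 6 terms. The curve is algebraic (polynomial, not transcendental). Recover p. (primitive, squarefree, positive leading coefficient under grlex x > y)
Degree: the shape is more complex than any degree-3 curve, so deg p = 4.
From the axis intercepts and sections: every point of the x-axis in the box is on the curve.
Putting this together gives p.

x*y^3 - y^4 + 3*x*y^2 + 3*x*y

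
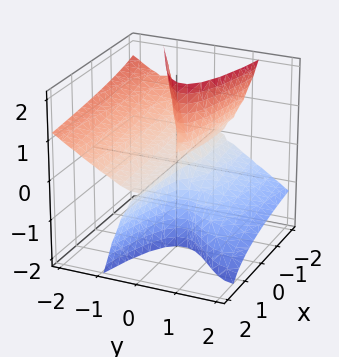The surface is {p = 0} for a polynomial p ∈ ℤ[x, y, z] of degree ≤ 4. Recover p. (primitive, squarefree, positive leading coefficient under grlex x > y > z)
(a) The degree is 3 — the shape is more complex than any degree-2 surface.
(b) From the axis intercepts and sections: the visible x-axis segment lies entirely on the surface; the visible z-axis segment lies entirely on the surface; it meets the y-axis at y = 0 (among the integer gridlines).
(c) Putting this together gives p.

x*z^2 + 2*y^3 + 3*y^2*z - y*z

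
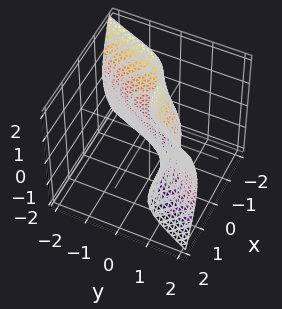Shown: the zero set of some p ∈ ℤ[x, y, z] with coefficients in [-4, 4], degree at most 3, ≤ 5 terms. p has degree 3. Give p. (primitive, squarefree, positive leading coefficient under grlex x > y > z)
First, degree: the shape is more complex than any degree-2 surface, so deg p = 3.
Next, from the visible intercepts: it misses every integer gridline on the z-axis; it meets the y-axis at y = 1 (among the integer gridlines).
Finally, putting this together gives p.

3*x^3 + 2*x*y^2 - 2*y^3 - 2*y*z^2 + 2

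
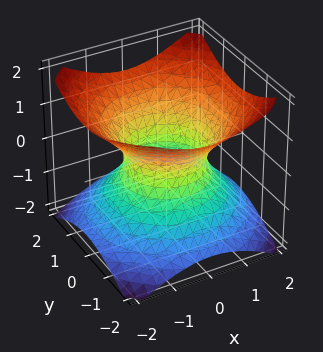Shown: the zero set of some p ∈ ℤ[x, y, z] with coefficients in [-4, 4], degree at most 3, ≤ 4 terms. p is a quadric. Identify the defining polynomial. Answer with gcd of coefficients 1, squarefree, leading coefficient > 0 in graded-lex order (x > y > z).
2*x^2 + 2*y^2 - 3*z^2 - 2

First, deg p = 2. One connected sheet with a waist; a quadric.
Then, symmetries: the z ↦ −z reflection is a symmetry, so z appears only in even powers; the surface is invariant under rotation about z: p = q(x² + y², z).
Then, checking where it meets the axes: a circular section at z = 0 has radius exactly 1; among the integer gridlines, it crosses the x-axis at x ∈ {-1, 1}; it misses every integer gridline on the z-axis.
Finally, solving for integer coefficients yields p as stated. Check: (0, -1, 0) on the y-axis lies on the surface, and p(0, -1, 0) = 0. ✓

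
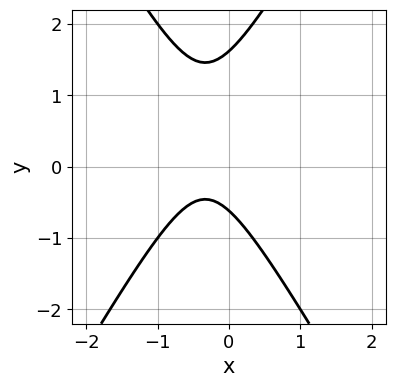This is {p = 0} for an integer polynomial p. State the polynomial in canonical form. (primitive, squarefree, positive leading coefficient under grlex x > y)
3*x^2 - y^2 + 2*x + y + 1

The degree is 2 — a generic line meets the curve in up to 2 points.
From the axis intercepts and sections: no x-intercept at any integer in the box.
Together with the visible shape, these determine p as stated.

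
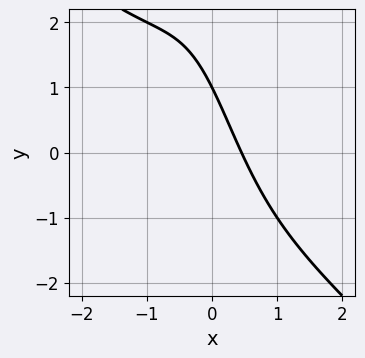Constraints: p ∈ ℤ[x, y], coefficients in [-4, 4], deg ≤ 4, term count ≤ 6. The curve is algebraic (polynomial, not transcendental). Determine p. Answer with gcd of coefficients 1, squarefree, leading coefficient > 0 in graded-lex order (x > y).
(a) Degree: no degree-2 curve has this shape, so deg p = 3.
(b) Observable constraints: it crosses the y-axis at the gridline y = 1.
(c) These observations pin down the coefficients.

x^3 + x^2*y + 2*x + y - 1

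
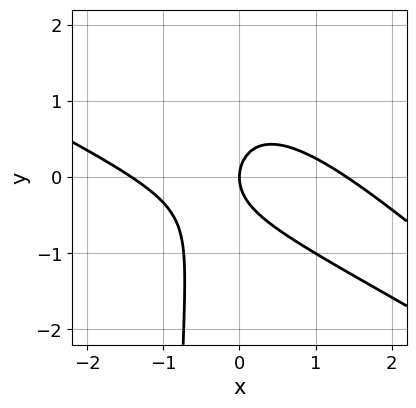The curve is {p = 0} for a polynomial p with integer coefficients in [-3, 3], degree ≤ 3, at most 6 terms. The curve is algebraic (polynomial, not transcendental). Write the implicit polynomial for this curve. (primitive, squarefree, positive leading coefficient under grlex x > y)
x^3 + 3*x^2*y + 2*x*y^2 + 2*y^2 - 2*x

(a) deg p = 3. A generic line meets the curve in up to 3 points.
(b) From the visible intercepts: it meets the y-axis at y = 0 (among the integer gridlines); one x-axis crossing is at x = 0.
(c) Fitting integer coefficients to these (and the overall shape) gives p.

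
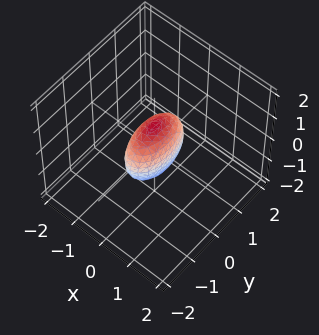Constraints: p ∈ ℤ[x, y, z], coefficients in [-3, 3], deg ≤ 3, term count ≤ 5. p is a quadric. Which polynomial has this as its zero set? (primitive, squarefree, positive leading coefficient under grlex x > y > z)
1. deg p = 2.
2. Symmetries: it's symmetric under y → −y, forcing even powers of y; it's symmetric under z → −z, forcing even powers of z; the x ↦ −x reflection is a symmetry, so x appears only in even powers.
3. Against the integer gridlines: the y-axis gridline crossings are at y ∈ {-1, 1}; among the integer gridlines, it crosses the z-axis at z ∈ {-1, 1}.
4. Fitting integer coefficients to these (and the overall shape) gives p.

3*x^2 + y^2 + z^2 - 1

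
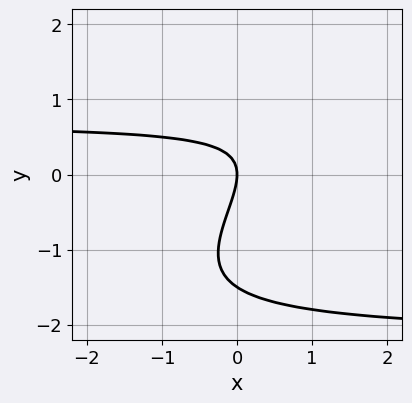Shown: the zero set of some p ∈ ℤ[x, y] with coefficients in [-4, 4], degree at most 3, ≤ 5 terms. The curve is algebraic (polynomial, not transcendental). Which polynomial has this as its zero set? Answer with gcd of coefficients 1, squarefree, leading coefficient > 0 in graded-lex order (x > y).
2*x*y^2 - 2*y^3 + 3*x*y - 3*y^2 - 3*x

The degree is 3 — the shape is more complex than any degree-2 curve.
From the visible intercepts: one x-axis crossing is at x = 0; it meets the y-axis at y = 0 (among the integer gridlines).
Putting this together gives p.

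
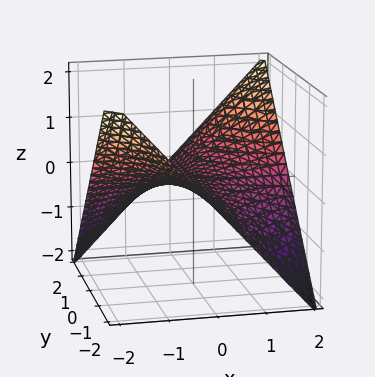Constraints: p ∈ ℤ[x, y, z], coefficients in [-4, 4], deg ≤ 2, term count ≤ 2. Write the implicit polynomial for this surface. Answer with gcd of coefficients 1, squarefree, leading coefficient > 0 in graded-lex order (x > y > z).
1. deg p = 2. A saddle surface; a quadric.
2. From the axis intercepts and sections: every point of the x-axis in the box is on the surface; one z-axis crossing is at z = 0.
3. Fitting integer coefficients to these (and the overall shape) gives p. Check: (0, -2, 0) on the y-axis lies on the surface, and p(0, -2, 0) = 0. ✓

x*y - 2*z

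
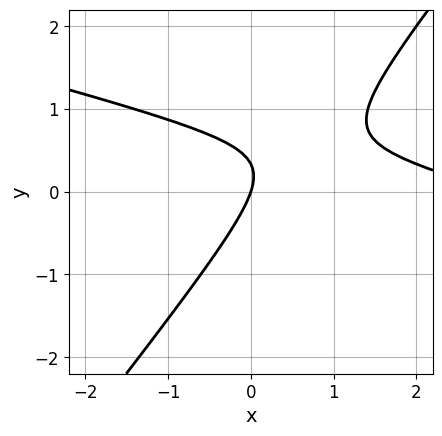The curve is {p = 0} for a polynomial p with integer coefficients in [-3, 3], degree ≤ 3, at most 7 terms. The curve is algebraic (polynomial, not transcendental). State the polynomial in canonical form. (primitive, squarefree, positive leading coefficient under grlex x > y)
First, the degree is 2 — no degree-1 curve has this shape.
Next, checking where it meets the axes: it crosses the y-axis at the gridline y = 0; one x-axis crossing is at x = 0.
Finally, these observations pin down the coefficients.

x^2 + 3*x*y - 3*y^2 - 3*x + y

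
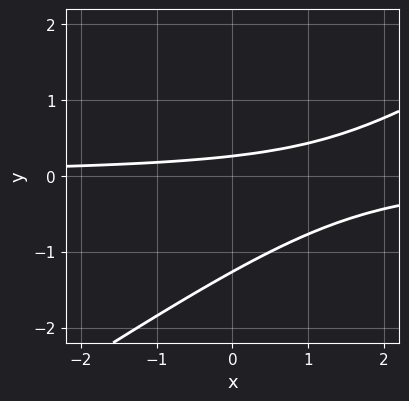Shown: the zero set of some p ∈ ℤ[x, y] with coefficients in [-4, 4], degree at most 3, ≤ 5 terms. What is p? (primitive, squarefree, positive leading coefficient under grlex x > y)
2*x*y - 3*y^2 - 3*y + 1

(a) The degree is 2 — no degree-1 curve has this shape.
(b) Reading off the gridlines: no x-intercept at any integer in the box.
(c) The integer polynomial consistent with all of this is the stated p.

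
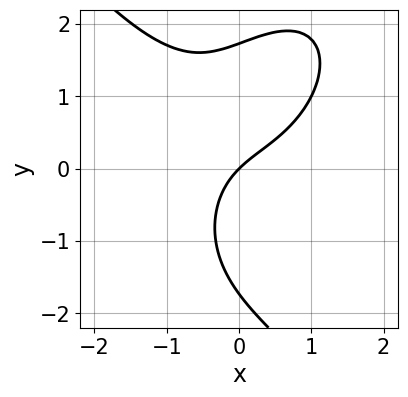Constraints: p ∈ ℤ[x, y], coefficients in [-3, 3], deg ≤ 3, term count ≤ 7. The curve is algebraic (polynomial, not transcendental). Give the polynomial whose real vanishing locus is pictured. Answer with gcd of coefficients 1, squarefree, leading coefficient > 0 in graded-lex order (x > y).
deg p = 3. The shape is more complex than any degree-2 curve.
Reading off the gridlines: it crosses the y-axis at the gridline y = 0; it meets the x-axis at x = 0 (among the integer gridlines).
Fitting integer coefficients to these (and the overall shape) gives p.

2*x^3 + y^3 - 3*x*y + 3*x - 3*y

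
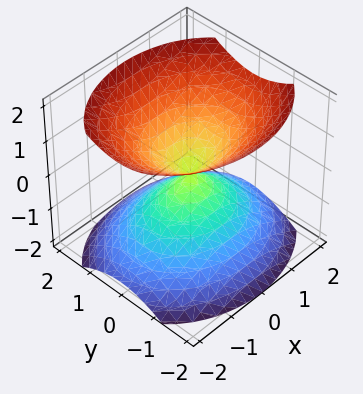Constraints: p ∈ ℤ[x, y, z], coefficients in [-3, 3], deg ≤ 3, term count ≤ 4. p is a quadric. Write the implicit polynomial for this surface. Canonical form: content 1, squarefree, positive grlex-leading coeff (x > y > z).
(a) I count 2 distinct pieces.
(b) Degree: a double cone through the origin; a quadric, so deg p = 2.
(c) Symmetries: the x ↦ −x reflection is a symmetry, so x appears only in even powers; mirror symmetry z ↦ −z ⇒ only even powers of z; it's symmetric under y → −y, forcing even powers of y.
(d) From the visible intercepts: one y-axis crossing is at y = 0; one z-axis crossing is at z = 0.
(e) Together with the visible shape, these determine p as stated.

2*x^2 + 3*y^2 - 3*z^2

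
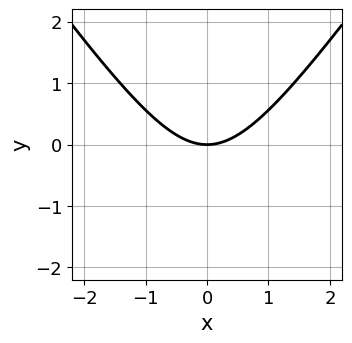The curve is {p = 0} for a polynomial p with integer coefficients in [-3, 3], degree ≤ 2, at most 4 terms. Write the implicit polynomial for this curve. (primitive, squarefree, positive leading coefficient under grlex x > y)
2*x^2 - y^2 - 3*y

deg p = 2.
Symmetries: it's symmetric under x → −x, forcing even powers of x.
Observable constraints: it crosses the x-axis at the gridline x = 0; it meets the y-axis at y = 0 (among the integer gridlines).
Assembling these constraints gives the stated polynomial.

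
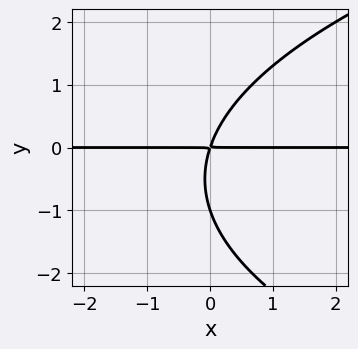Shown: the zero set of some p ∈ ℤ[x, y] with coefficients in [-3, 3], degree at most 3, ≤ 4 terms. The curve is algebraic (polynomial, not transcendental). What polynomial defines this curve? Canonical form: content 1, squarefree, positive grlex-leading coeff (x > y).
The degree is 3 — the shape is more complex than any degree-2 curve.
Against the integer gridlines: one y-axis crossing is at y = -1; the visible x-axis segment lies entirely on the curve.
Fitting integer coefficients to these (and the overall shape) gives p.

y^3 - 3*x*y + y^2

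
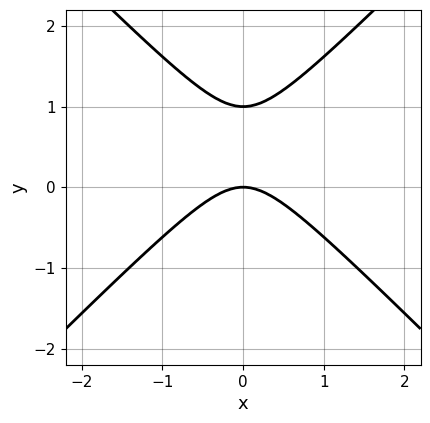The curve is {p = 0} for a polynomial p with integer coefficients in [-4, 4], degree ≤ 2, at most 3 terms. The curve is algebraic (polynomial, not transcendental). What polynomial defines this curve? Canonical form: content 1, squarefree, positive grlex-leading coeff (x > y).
x^2 - y^2 + y

1. Degree: no degree-1 curve has this shape, so deg p = 2.
2. Symmetries: mirror symmetry x ↦ −x ⇒ only even powers of x.
3. Reading off the gridlines: among the integer gridlines, it crosses the y-axis at y ∈ {0, 1}; one x-axis crossing is at x = 0.
4. Putting this together gives p.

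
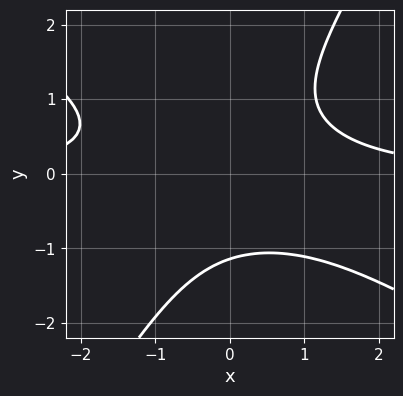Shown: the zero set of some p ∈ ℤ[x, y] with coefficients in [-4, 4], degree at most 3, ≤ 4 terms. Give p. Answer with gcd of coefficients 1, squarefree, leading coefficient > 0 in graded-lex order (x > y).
Degree: the shape is more complex than any degree-2 curve, so deg p = 3.
From the visible intercepts: the curve avoids every integer x-axis point in the box.
Putting this together gives p.

2*x^2*y + 2*x*y^2 - 2*y^3 - 3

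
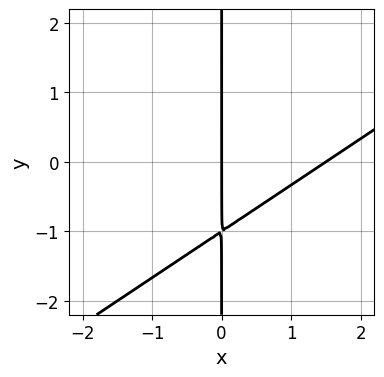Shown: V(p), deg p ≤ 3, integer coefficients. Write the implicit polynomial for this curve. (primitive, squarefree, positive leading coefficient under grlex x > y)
deg p = 2. No degree-1 curve has this shape.
Reading off the gridlines: the visible y-axis segment lies entirely on the curve; one x-axis crossing is at x = 0.
Matching integer coefficients to the picture gives p.

2*x^2 - 3*x*y - 3*x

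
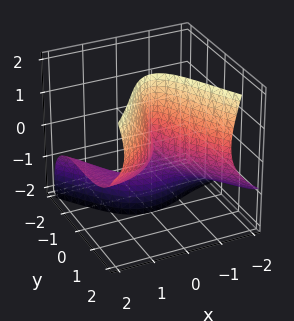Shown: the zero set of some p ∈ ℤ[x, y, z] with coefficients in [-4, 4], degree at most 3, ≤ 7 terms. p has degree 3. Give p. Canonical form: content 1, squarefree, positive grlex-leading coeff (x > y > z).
(a) Degree: no degree-2 surface has this shape, so deg p = 3.
(b) Against the integer gridlines: it meets the y-axis at y = 0 (among the integer gridlines); the visible z-axis segment lies entirely on the surface.
(c) Assembling these constraints gives the stated polynomial.

x^3 - 3*x^2*z + y^3 + 2*y*z^2 - 3*x^2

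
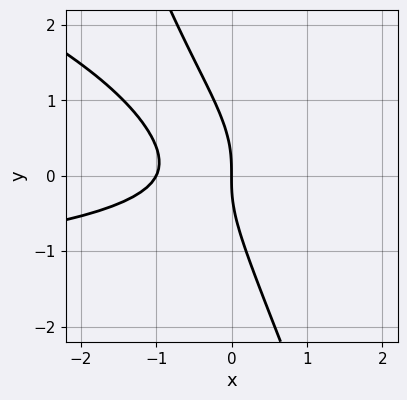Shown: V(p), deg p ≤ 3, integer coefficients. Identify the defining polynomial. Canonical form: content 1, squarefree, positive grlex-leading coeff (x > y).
x^2*y + 3*x*y^2 + y^3 + 2*x^2 + 2*x

The degree is 3 — no degree-2 curve has this shape.
Against the integer gridlines: among the integer gridlines, it crosses the x-axis at x ∈ {-1, 0}; one y-axis crossing is at y = 0.
Assembling these constraints gives the stated polynomial.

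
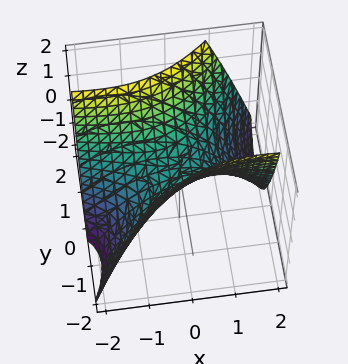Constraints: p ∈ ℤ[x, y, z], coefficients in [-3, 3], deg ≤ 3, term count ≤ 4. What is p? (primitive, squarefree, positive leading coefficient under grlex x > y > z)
x^2 + 3*x*y - 3*y^2 + 3*z

The degree is 2 — no degree-1 surface has this shape.
Reading off the gridlines: one z-axis crossing is at z = 0; one x-axis crossing is at x = 0; it meets the y-axis at y = 0 (among the integer gridlines).
Putting this together gives p.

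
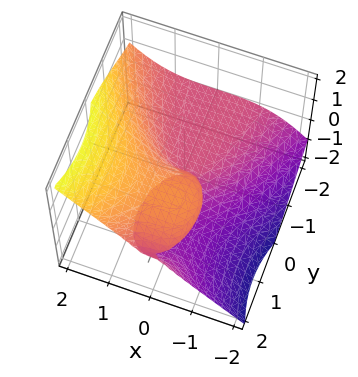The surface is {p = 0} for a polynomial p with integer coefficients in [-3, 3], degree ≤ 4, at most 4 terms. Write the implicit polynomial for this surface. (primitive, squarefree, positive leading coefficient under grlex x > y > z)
x^3 - y^2*z - z^3 + 2*y*z

1. The degree is 3 — a generic line meets the surface in up to 3 points.
2. Against the integer gridlines: the visible y-axis segment lies entirely on the surface; it meets the x-axis at x = 0 (among the integer gridlines).
3. Putting this together gives p.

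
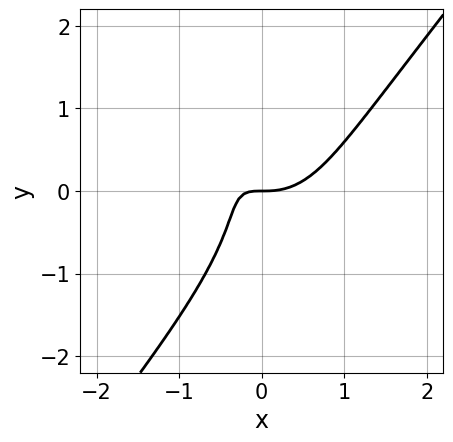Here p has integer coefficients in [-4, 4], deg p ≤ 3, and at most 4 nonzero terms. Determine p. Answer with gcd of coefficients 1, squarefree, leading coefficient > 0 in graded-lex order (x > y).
2*x^3 - y^3 - 2*x*y - y

First, degree: the shape is more complex than any degree-2 curve, so deg p = 3.
Then, against the integer gridlines: it crosses the y-axis at the gridline y = 0; one x-axis crossing is at x = 0.
Finally, fitting integer coefficients to these (and the overall shape) gives p.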